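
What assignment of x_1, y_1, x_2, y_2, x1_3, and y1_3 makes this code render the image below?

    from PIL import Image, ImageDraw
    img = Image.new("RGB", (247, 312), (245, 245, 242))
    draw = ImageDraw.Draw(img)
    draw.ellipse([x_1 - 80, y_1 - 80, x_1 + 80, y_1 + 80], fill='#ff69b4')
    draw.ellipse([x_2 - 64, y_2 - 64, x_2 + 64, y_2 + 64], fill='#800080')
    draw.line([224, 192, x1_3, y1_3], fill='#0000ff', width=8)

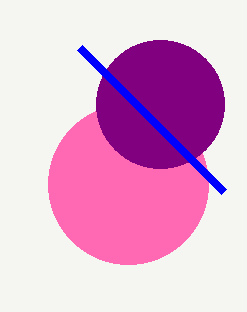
x_1 = 128, y_1 = 184, x_2 = 160, y_2 = 104, x1_3 = 80, y1_3 = 48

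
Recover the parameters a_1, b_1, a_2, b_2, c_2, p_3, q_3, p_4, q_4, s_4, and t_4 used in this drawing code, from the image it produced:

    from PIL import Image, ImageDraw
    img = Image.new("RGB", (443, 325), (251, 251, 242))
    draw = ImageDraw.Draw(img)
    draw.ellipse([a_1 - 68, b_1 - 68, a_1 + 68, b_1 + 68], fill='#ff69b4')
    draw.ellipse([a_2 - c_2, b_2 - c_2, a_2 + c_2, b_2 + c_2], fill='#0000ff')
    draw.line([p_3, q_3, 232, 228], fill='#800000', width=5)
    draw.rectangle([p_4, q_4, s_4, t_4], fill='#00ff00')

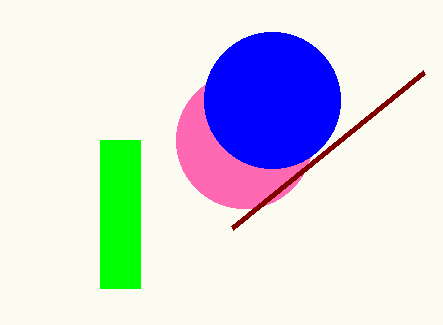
a_1 = 244; b_1 = 140; a_2 = 272; b_2 = 100; c_2 = 68; p_3 = 424; q_3 = 72; p_4 = 100; q_4 = 140; s_4 = 140; t_4 = 288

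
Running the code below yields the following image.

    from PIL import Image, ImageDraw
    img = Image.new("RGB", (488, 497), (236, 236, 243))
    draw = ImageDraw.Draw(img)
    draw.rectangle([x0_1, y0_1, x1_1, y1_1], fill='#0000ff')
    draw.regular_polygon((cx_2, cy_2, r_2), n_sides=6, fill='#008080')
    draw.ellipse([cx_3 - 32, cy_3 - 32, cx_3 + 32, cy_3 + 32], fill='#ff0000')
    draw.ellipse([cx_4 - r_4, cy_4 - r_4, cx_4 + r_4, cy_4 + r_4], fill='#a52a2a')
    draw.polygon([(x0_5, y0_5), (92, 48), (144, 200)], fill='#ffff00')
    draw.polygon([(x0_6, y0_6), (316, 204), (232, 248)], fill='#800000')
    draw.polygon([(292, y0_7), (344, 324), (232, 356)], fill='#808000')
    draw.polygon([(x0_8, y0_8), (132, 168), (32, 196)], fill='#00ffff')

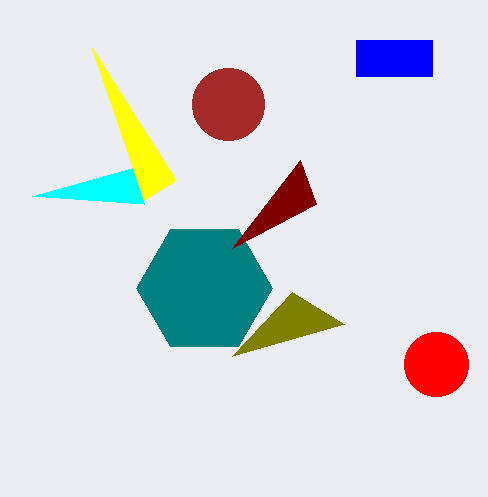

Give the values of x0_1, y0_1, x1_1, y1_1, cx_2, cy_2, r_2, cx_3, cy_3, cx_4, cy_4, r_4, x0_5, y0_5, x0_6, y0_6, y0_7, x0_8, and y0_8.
x0_1 = 356
y0_1 = 40
x1_1 = 432
y1_1 = 76
cx_2 = 204
cy_2 = 288
r_2 = 68
cx_3 = 436
cy_3 = 364
cx_4 = 228
cy_4 = 104
r_4 = 36
x0_5 = 176
y0_5 = 180
x0_6 = 300
y0_6 = 160
y0_7 = 292
x0_8 = 144
y0_8 = 204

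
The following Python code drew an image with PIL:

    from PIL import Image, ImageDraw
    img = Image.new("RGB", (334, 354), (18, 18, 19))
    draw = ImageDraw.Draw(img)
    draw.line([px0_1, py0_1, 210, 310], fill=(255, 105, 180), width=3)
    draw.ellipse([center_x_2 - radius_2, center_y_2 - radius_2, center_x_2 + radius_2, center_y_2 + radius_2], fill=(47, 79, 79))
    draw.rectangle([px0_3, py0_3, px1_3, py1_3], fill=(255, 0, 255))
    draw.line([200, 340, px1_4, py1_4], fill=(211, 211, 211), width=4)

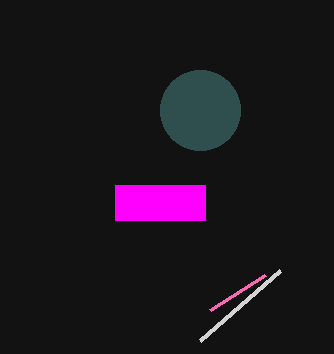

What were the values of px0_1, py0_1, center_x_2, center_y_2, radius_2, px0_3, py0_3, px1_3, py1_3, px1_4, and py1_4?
px0_1 = 265
py0_1 = 275
center_x_2 = 200
center_y_2 = 110
radius_2 = 40
px0_3 = 115
py0_3 = 185
px1_3 = 205
py1_3 = 220
px1_4 = 280
py1_4 = 270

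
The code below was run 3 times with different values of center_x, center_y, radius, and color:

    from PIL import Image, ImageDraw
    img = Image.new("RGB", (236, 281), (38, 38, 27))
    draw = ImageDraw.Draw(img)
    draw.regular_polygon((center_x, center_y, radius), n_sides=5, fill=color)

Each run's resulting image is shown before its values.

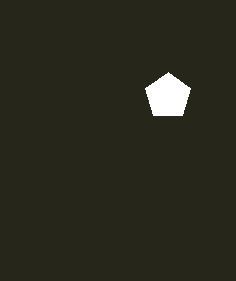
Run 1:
center_x = 168
center_y = 96
radius = 24
color = 'white'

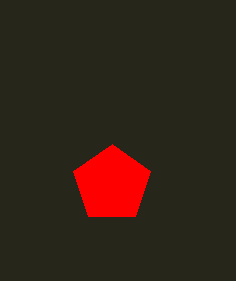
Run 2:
center_x = 112, center_y = 184, radius = 40, color = 'red'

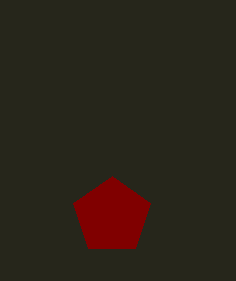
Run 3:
center_x = 112
center_y = 216
radius = 40
color = 'maroon'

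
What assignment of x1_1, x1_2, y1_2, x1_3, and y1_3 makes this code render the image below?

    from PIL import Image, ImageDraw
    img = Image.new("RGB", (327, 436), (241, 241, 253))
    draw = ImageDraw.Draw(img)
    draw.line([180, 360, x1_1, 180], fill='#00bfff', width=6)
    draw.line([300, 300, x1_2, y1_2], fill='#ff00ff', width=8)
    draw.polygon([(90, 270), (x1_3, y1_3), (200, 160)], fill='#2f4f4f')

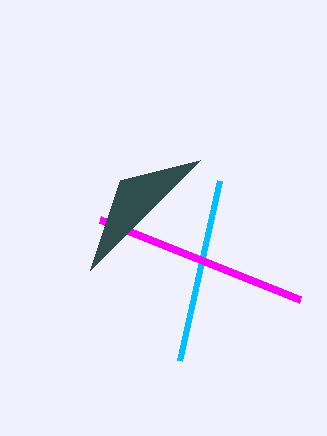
x1_1 = 220, x1_2 = 100, y1_2 = 220, x1_3 = 120, y1_3 = 180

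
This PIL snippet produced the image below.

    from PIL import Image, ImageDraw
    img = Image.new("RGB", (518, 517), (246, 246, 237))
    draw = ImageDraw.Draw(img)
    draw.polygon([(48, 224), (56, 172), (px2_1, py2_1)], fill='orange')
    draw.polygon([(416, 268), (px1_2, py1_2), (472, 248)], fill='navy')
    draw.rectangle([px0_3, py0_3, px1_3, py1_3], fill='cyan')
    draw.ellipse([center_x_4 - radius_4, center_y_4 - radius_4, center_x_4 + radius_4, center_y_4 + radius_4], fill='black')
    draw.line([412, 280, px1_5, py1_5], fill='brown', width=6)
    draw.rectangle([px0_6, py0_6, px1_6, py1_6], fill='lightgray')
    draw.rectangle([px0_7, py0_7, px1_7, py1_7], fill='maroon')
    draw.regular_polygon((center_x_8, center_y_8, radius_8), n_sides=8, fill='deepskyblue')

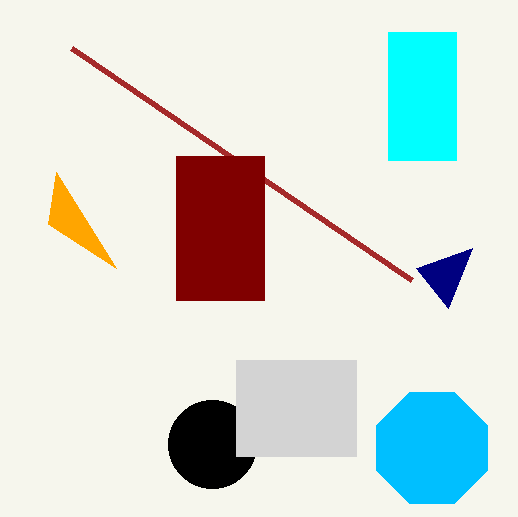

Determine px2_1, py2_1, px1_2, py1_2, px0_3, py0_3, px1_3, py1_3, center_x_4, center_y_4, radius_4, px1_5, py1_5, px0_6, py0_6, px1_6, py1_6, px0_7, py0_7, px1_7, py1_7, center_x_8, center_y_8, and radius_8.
px2_1 = 116, py2_1 = 268, px1_2 = 448, py1_2 = 308, px0_3 = 388, py0_3 = 32, px1_3 = 456, py1_3 = 160, center_x_4 = 212, center_y_4 = 444, radius_4 = 44, px1_5 = 72, py1_5 = 48, px0_6 = 236, py0_6 = 360, px1_6 = 356, py1_6 = 456, px0_7 = 176, py0_7 = 156, px1_7 = 264, py1_7 = 300, center_x_8 = 432, center_y_8 = 448, radius_8 = 60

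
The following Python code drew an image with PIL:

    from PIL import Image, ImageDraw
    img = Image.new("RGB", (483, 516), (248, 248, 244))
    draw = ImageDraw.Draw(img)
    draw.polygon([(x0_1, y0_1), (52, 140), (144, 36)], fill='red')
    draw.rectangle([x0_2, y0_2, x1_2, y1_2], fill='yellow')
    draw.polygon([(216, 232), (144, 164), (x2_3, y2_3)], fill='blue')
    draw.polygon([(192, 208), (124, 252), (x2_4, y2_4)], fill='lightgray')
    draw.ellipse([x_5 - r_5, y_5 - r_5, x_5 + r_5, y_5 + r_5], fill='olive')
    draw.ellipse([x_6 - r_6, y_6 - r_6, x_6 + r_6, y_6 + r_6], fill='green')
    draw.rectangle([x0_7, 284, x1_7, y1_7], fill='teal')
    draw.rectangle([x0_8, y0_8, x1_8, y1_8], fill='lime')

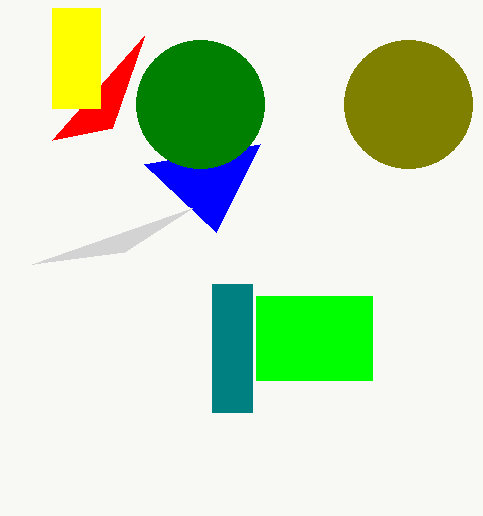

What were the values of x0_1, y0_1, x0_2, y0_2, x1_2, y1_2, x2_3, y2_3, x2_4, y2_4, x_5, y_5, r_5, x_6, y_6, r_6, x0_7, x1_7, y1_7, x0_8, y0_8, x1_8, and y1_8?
x0_1 = 112, y0_1 = 128, x0_2 = 52, y0_2 = 8, x1_2 = 100, y1_2 = 108, x2_3 = 260, y2_3 = 144, x2_4 = 32, y2_4 = 264, x_5 = 408, y_5 = 104, r_5 = 64, x_6 = 200, y_6 = 104, r_6 = 64, x0_7 = 212, x1_7 = 252, y1_7 = 412, x0_8 = 256, y0_8 = 296, x1_8 = 372, y1_8 = 380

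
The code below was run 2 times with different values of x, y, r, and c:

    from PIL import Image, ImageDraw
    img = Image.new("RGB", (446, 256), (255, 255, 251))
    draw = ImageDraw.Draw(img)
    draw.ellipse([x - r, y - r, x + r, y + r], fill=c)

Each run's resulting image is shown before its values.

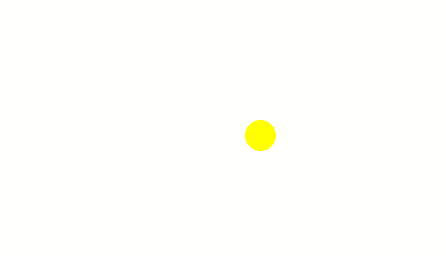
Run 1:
x = 260
y = 135
r = 15
c = 'yellow'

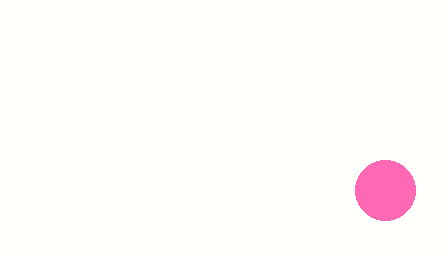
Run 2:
x = 385, y = 190, r = 30, c = 'hotpink'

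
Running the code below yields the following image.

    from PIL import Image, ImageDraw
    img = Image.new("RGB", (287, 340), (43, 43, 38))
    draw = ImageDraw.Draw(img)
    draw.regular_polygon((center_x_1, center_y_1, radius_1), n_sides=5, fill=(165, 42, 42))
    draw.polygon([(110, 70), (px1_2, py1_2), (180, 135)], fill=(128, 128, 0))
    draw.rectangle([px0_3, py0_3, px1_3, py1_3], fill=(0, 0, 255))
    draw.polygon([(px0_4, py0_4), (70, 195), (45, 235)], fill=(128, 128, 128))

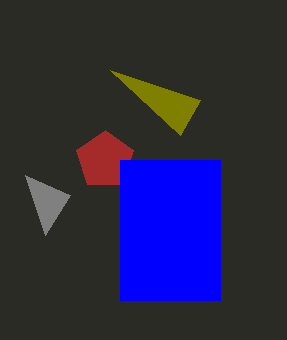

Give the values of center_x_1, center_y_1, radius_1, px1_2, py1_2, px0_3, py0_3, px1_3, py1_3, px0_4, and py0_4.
center_x_1 = 105; center_y_1 = 160; radius_1 = 30; px1_2 = 200; py1_2 = 100; px0_3 = 120; py0_3 = 160; px1_3 = 220; py1_3 = 300; px0_4 = 25; py0_4 = 175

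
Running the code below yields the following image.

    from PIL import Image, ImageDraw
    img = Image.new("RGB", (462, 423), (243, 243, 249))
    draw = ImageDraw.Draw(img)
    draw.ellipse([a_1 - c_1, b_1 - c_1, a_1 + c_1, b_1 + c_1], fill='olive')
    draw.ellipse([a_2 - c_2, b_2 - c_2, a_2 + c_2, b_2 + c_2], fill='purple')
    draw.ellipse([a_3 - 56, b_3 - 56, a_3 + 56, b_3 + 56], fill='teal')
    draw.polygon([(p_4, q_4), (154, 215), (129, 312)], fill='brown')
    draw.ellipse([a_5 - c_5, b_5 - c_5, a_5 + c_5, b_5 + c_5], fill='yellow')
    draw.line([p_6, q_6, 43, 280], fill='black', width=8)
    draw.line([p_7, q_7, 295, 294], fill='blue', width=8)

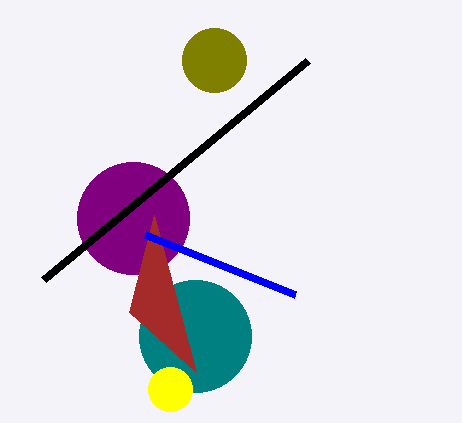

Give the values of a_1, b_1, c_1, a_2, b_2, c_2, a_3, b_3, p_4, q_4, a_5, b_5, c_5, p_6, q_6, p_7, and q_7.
a_1 = 214
b_1 = 60
c_1 = 32
a_2 = 133
b_2 = 218
c_2 = 56
a_3 = 195
b_3 = 336
p_4 = 196
q_4 = 372
a_5 = 170
b_5 = 389
c_5 = 22
p_6 = 307
q_6 = 61
p_7 = 145
q_7 = 234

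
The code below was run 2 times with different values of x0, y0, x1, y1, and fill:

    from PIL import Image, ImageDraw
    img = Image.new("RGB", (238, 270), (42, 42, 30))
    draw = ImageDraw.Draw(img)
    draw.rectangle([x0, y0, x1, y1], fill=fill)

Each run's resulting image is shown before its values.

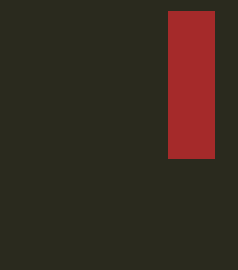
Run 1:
x0 = 168; y0 = 11; x1 = 214; y1 = 158; fill = 'brown'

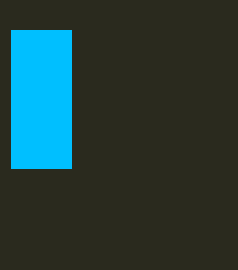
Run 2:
x0 = 11
y0 = 30
x1 = 71
y1 = 168
fill = 'deepskyblue'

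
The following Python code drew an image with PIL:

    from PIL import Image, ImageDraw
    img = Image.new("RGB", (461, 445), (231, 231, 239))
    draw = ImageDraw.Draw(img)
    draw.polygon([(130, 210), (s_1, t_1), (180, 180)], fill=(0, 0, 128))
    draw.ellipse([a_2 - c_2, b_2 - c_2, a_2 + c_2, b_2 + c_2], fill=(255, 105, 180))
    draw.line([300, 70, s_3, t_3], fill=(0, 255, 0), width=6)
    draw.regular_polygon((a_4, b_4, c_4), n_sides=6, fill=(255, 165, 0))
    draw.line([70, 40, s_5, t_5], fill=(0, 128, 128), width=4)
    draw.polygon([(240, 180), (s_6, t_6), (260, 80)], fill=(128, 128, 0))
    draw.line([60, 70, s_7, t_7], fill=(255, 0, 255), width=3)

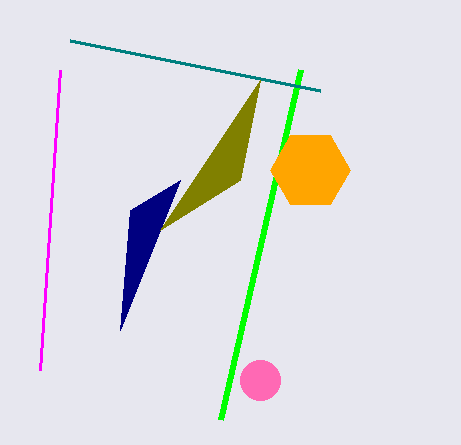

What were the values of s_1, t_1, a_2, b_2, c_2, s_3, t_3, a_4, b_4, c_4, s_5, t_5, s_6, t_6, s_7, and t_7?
s_1 = 120
t_1 = 330
a_2 = 260
b_2 = 380
c_2 = 20
s_3 = 220
t_3 = 420
a_4 = 310
b_4 = 170
c_4 = 40
s_5 = 320
t_5 = 90
s_6 = 160
t_6 = 230
s_7 = 40
t_7 = 370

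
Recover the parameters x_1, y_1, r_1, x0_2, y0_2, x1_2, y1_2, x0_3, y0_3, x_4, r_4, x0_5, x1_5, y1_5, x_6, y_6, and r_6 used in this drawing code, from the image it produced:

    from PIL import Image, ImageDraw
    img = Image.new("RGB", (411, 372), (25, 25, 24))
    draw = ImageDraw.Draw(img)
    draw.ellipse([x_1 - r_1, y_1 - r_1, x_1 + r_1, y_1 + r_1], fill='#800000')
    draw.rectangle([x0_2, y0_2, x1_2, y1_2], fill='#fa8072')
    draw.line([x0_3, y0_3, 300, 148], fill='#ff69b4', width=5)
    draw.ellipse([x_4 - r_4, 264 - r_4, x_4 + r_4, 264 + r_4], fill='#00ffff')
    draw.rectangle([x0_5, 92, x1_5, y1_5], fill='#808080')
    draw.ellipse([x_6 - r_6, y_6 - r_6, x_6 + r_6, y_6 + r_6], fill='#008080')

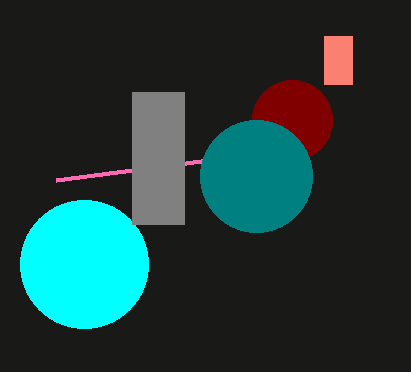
x_1 = 292; y_1 = 120; r_1 = 40; x0_2 = 324; y0_2 = 36; x1_2 = 352; y1_2 = 84; x0_3 = 56; y0_3 = 180; x_4 = 84; r_4 = 64; x0_5 = 132; x1_5 = 184; y1_5 = 224; x_6 = 256; y_6 = 176; r_6 = 56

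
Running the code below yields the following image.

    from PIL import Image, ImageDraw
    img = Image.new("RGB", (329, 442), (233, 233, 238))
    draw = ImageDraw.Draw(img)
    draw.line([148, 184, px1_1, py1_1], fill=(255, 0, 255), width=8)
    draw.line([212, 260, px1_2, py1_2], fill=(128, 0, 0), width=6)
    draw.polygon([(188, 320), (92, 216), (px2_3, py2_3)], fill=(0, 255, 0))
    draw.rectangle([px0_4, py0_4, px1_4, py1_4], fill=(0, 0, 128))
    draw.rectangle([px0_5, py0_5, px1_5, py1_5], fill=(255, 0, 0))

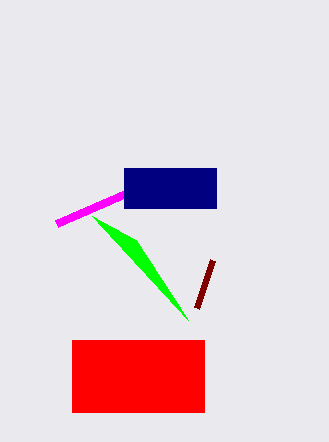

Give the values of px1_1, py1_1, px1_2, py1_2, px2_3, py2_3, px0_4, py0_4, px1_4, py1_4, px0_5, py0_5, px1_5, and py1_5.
px1_1 = 56
py1_1 = 224
px1_2 = 196
py1_2 = 308
px2_3 = 136
py2_3 = 240
px0_4 = 124
py0_4 = 168
px1_4 = 216
py1_4 = 208
px0_5 = 72
py0_5 = 340
px1_5 = 204
py1_5 = 412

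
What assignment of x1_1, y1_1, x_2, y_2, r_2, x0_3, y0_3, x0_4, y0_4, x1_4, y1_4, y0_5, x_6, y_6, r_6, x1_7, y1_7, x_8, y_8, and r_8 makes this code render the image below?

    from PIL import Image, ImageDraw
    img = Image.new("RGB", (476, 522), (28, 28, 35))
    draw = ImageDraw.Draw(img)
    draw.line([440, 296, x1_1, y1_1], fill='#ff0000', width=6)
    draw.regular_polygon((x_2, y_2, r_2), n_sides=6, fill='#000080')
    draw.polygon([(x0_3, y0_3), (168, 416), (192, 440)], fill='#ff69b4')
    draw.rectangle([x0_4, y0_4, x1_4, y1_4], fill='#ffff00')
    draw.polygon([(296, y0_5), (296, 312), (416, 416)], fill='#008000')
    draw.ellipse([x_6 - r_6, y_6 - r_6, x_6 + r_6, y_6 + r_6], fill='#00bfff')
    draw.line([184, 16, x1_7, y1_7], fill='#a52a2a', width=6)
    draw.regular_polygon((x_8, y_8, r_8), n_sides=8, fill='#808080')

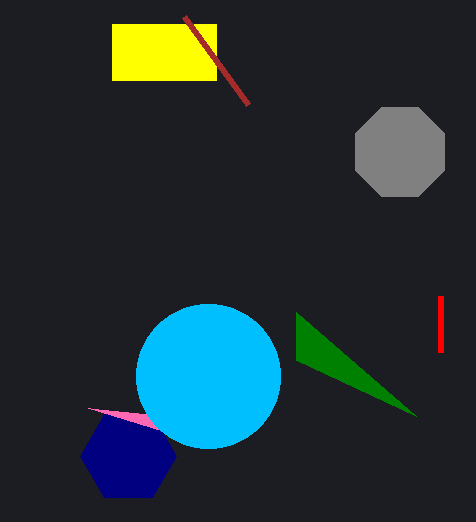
x1_1 = 440
y1_1 = 352
x_2 = 128
y_2 = 456
r_2 = 48
x0_3 = 88
y0_3 = 408
x0_4 = 112
y0_4 = 24
x1_4 = 216
y1_4 = 80
y0_5 = 360
x_6 = 208
y_6 = 376
r_6 = 72
x1_7 = 248
y1_7 = 104
x_8 = 400
y_8 = 152
r_8 = 48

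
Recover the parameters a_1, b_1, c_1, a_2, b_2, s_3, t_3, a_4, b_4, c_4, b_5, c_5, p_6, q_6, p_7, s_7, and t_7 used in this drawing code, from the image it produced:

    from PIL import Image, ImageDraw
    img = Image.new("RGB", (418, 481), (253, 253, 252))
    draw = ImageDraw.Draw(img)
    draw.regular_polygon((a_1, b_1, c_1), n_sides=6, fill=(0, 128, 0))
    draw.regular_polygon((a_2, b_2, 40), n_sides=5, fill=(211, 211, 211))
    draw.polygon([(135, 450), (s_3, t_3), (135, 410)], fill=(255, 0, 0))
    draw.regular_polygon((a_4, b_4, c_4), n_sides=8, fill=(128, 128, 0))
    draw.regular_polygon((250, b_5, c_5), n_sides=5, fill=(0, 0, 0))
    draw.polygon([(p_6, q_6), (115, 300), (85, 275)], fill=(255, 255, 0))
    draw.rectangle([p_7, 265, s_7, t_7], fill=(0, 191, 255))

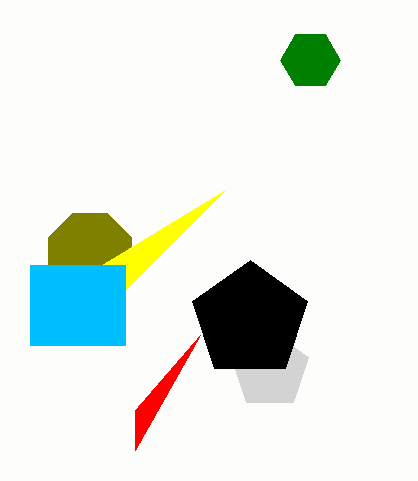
a_1 = 310; b_1 = 60; c_1 = 30; a_2 = 270; b_2 = 370; s_3 = 200; t_3 = 335; a_4 = 90; b_4 = 255; c_4 = 45; b_5 = 320; c_5 = 60; p_6 = 225; q_6 = 190; p_7 = 30; s_7 = 125; t_7 = 345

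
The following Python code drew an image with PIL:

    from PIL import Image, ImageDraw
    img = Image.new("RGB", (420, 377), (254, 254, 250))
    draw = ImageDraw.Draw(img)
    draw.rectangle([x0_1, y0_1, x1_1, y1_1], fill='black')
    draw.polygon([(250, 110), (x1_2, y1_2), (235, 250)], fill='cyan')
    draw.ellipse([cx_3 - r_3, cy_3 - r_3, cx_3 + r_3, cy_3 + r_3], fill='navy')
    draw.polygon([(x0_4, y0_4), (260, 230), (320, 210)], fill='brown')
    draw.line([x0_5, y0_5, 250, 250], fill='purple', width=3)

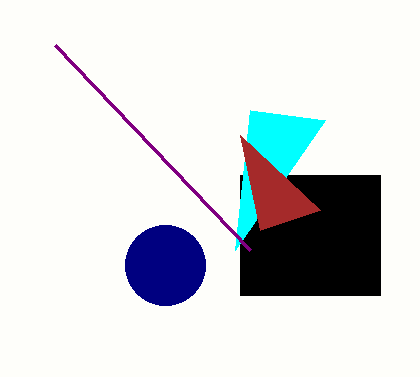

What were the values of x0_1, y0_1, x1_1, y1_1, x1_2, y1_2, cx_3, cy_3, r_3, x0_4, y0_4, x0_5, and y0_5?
x0_1 = 240; y0_1 = 175; x1_1 = 380; y1_1 = 295; x1_2 = 325; y1_2 = 120; cx_3 = 165; cy_3 = 265; r_3 = 40; x0_4 = 240; y0_4 = 135; x0_5 = 55; y0_5 = 45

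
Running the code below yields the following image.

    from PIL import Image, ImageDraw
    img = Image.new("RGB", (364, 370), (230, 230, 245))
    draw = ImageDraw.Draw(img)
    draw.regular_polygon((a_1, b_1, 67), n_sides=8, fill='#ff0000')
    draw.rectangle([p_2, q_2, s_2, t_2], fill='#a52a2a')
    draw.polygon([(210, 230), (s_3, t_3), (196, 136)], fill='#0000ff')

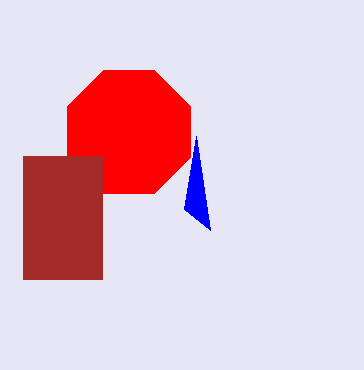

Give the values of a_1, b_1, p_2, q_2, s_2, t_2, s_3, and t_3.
a_1 = 129, b_1 = 132, p_2 = 23, q_2 = 156, s_2 = 102, t_2 = 279, s_3 = 184, t_3 = 209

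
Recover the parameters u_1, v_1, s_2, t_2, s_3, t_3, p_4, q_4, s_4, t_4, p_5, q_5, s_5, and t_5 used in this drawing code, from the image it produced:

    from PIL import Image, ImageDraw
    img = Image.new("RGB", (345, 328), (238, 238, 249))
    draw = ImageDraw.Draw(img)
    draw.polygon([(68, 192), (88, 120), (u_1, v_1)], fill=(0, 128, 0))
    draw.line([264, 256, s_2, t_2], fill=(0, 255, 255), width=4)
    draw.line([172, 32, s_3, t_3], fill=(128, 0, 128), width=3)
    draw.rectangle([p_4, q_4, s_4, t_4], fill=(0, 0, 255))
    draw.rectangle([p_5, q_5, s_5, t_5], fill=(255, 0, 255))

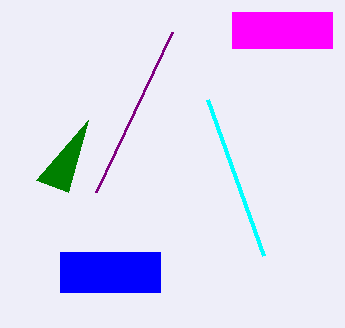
u_1 = 36; v_1 = 180; s_2 = 208; t_2 = 100; s_3 = 96; t_3 = 192; p_4 = 60; q_4 = 252; s_4 = 160; t_4 = 292; p_5 = 232; q_5 = 12; s_5 = 332; t_5 = 48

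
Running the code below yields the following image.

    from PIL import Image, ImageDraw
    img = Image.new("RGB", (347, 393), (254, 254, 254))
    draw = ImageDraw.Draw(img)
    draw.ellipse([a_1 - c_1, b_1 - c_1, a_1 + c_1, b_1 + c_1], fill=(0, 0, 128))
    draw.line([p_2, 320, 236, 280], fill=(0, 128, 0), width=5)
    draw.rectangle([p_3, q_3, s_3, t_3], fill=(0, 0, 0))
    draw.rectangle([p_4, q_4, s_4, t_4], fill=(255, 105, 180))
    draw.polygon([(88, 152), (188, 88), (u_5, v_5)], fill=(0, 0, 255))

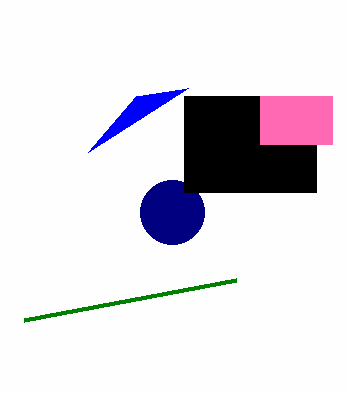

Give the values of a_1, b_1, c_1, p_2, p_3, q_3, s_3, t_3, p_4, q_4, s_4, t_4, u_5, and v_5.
a_1 = 172
b_1 = 212
c_1 = 32
p_2 = 24
p_3 = 184
q_3 = 96
s_3 = 316
t_3 = 192
p_4 = 260
q_4 = 96
s_4 = 332
t_4 = 144
u_5 = 136
v_5 = 96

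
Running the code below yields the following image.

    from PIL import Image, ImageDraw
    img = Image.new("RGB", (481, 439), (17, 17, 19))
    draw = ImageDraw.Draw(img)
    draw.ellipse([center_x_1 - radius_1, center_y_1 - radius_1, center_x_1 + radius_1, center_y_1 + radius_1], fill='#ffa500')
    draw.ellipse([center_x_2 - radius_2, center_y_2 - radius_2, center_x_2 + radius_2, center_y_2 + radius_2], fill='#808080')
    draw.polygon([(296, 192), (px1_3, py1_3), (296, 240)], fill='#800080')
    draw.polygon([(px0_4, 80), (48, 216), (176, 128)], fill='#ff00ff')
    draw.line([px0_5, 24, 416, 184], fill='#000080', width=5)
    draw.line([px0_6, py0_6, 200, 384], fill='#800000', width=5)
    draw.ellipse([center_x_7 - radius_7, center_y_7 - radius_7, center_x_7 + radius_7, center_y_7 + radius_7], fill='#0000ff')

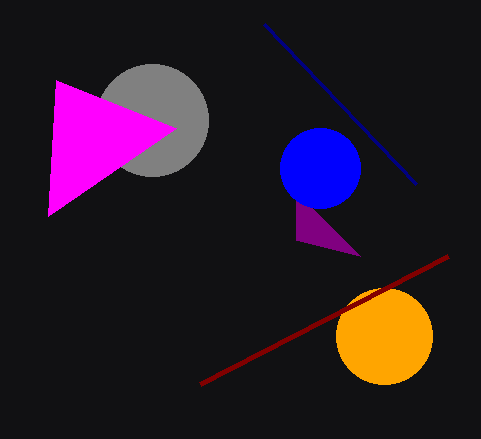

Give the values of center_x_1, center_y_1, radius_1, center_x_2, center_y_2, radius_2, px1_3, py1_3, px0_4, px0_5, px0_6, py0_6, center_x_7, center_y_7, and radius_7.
center_x_1 = 384, center_y_1 = 336, radius_1 = 48, center_x_2 = 152, center_y_2 = 120, radius_2 = 56, px1_3 = 360, py1_3 = 256, px0_4 = 56, px0_5 = 264, px0_6 = 448, py0_6 = 256, center_x_7 = 320, center_y_7 = 168, radius_7 = 40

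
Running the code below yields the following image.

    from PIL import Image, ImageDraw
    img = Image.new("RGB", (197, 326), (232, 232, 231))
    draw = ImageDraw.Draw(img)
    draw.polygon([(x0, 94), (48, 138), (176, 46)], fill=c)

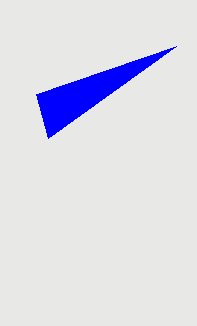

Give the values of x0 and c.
x0 = 36, c = 'blue'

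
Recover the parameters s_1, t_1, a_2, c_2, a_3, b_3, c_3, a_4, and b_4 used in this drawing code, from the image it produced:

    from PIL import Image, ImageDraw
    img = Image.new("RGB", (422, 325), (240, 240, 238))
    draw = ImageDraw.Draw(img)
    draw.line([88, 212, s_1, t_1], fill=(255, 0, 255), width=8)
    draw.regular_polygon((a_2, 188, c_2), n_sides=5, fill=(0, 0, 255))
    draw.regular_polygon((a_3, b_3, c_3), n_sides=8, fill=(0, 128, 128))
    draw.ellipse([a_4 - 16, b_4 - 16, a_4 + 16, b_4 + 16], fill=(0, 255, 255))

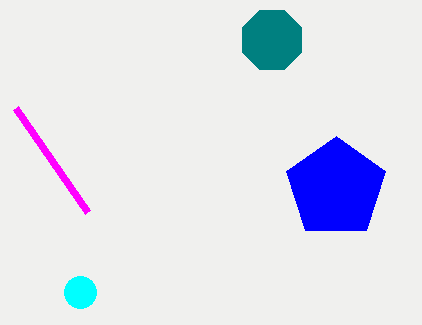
s_1 = 16; t_1 = 108; a_2 = 336; c_2 = 52; a_3 = 272; b_3 = 40; c_3 = 32; a_4 = 80; b_4 = 292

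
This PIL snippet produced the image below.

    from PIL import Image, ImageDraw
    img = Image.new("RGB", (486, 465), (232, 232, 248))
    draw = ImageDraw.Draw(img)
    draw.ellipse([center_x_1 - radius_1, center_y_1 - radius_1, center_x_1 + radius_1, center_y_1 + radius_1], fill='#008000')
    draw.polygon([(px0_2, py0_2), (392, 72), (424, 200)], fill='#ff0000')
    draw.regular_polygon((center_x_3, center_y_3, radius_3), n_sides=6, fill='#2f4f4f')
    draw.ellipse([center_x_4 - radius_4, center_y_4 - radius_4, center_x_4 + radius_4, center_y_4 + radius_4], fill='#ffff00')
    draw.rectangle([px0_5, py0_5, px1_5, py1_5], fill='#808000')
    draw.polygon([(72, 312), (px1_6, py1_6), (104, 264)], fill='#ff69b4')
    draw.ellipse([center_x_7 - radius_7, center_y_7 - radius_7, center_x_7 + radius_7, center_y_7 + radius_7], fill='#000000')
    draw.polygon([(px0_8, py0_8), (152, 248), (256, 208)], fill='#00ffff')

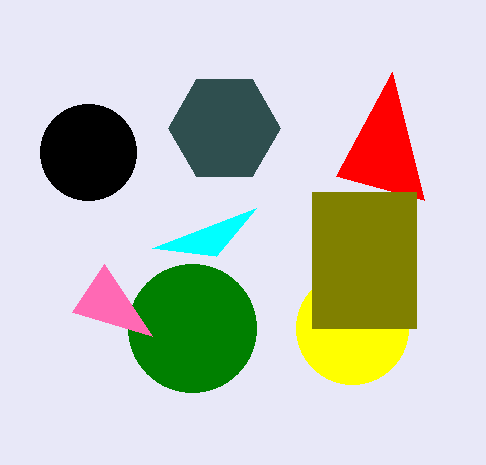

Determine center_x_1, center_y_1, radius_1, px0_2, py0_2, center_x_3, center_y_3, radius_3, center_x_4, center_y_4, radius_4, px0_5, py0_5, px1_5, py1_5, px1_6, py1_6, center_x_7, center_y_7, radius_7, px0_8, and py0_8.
center_x_1 = 192; center_y_1 = 328; radius_1 = 64; px0_2 = 336; py0_2 = 176; center_x_3 = 224; center_y_3 = 128; radius_3 = 56; center_x_4 = 352; center_y_4 = 328; radius_4 = 56; px0_5 = 312; py0_5 = 192; px1_5 = 416; py1_5 = 328; px1_6 = 152; py1_6 = 336; center_x_7 = 88; center_y_7 = 152; radius_7 = 48; px0_8 = 216; py0_8 = 256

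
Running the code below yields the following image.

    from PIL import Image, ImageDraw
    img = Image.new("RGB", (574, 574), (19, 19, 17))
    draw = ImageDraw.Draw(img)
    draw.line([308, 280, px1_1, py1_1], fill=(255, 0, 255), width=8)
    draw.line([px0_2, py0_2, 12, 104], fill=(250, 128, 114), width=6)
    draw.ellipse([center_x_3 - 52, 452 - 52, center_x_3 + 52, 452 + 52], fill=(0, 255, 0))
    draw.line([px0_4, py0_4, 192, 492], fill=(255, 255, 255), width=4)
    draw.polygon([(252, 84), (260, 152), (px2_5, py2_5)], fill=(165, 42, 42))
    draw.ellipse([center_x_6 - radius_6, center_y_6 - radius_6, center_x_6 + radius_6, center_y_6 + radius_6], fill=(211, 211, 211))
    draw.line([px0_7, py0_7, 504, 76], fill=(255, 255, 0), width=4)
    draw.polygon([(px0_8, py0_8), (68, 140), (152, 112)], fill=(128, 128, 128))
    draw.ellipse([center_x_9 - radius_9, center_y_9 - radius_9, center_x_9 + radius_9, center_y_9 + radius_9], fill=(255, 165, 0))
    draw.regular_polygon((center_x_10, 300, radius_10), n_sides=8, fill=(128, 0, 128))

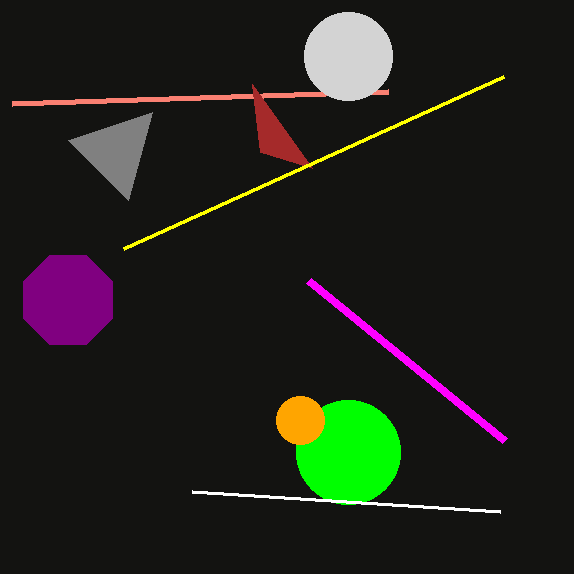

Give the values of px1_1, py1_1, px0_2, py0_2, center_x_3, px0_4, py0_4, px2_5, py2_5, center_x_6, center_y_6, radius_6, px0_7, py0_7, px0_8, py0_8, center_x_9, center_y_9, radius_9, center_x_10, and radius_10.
px1_1 = 504, py1_1 = 440, px0_2 = 388, py0_2 = 92, center_x_3 = 348, px0_4 = 500, py0_4 = 512, px2_5 = 312, py2_5 = 168, center_x_6 = 348, center_y_6 = 56, radius_6 = 44, px0_7 = 124, py0_7 = 248, px0_8 = 128, py0_8 = 200, center_x_9 = 300, center_y_9 = 420, radius_9 = 24, center_x_10 = 68, radius_10 = 48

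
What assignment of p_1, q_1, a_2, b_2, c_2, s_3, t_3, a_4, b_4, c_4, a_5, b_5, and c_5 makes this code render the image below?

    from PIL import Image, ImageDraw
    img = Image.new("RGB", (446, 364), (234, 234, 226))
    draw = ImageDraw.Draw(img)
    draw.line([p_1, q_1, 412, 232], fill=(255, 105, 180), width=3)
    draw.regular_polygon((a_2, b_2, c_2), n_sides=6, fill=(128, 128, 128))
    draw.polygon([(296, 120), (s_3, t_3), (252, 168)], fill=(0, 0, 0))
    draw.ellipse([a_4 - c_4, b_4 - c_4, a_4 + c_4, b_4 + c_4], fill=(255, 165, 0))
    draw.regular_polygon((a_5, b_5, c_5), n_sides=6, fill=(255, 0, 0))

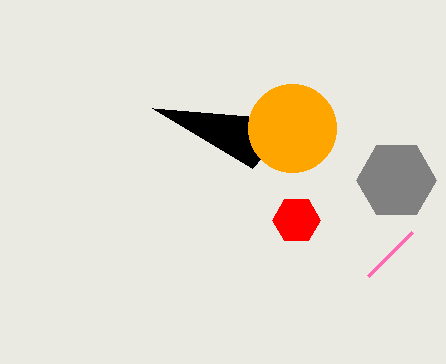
p_1 = 368; q_1 = 276; a_2 = 396; b_2 = 180; c_2 = 40; s_3 = 152; t_3 = 108; a_4 = 292; b_4 = 128; c_4 = 44; a_5 = 296; b_5 = 220; c_5 = 24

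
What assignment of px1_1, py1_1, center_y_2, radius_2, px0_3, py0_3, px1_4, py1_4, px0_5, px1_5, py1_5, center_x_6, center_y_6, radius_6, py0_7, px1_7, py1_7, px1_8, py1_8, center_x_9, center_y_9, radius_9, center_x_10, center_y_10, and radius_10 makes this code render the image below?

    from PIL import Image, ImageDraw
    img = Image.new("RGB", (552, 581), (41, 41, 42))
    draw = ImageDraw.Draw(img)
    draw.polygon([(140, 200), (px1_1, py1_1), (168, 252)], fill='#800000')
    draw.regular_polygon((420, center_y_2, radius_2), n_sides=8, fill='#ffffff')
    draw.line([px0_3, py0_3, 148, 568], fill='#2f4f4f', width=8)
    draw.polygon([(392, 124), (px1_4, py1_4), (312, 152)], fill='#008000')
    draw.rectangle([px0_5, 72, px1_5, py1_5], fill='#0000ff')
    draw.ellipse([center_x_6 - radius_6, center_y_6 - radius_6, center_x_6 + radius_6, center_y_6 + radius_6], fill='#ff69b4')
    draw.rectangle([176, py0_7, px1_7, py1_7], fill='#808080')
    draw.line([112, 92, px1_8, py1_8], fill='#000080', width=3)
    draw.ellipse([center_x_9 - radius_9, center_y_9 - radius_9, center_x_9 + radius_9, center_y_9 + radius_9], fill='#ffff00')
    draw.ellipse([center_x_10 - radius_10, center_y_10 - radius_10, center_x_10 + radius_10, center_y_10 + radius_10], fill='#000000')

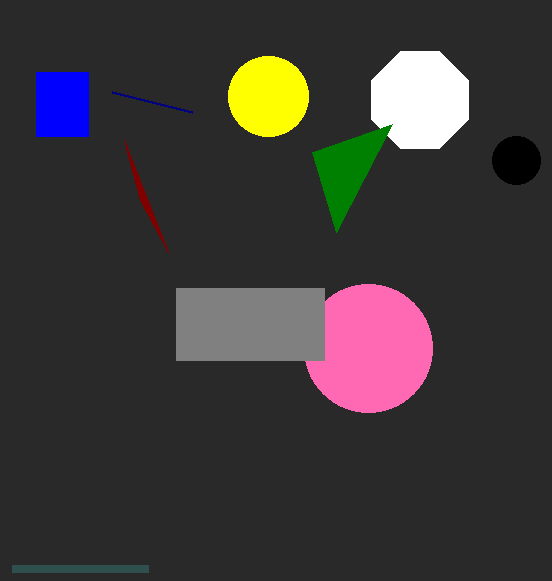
px1_1 = 124; py1_1 = 140; center_y_2 = 100; radius_2 = 52; px0_3 = 12; py0_3 = 568; px1_4 = 336; py1_4 = 232; px0_5 = 36; px1_5 = 88; py1_5 = 136; center_x_6 = 368; center_y_6 = 348; radius_6 = 64; py0_7 = 288; px1_7 = 324; py1_7 = 360; px1_8 = 192; py1_8 = 112; center_x_9 = 268; center_y_9 = 96; radius_9 = 40; center_x_10 = 516; center_y_10 = 160; radius_10 = 24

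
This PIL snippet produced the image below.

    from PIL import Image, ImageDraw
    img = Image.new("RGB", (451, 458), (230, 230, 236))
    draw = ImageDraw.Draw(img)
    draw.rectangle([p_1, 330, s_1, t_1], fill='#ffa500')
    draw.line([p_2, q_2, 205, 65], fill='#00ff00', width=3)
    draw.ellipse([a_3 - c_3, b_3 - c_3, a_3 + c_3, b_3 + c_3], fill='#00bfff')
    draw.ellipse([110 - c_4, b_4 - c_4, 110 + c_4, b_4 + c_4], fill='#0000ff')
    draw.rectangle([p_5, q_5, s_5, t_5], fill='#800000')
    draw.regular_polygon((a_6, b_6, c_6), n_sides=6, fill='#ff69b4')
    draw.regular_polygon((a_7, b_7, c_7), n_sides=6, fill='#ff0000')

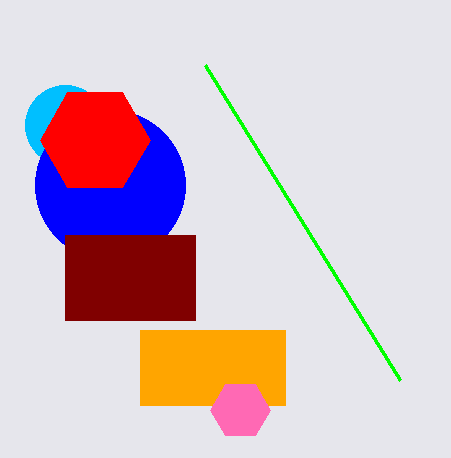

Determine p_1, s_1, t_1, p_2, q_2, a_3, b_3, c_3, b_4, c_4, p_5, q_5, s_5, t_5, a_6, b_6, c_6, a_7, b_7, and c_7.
p_1 = 140
s_1 = 285
t_1 = 405
p_2 = 400
q_2 = 380
a_3 = 65
b_3 = 125
c_3 = 40
b_4 = 185
c_4 = 75
p_5 = 65
q_5 = 235
s_5 = 195
t_5 = 320
a_6 = 240
b_6 = 410
c_6 = 30
a_7 = 95
b_7 = 140
c_7 = 55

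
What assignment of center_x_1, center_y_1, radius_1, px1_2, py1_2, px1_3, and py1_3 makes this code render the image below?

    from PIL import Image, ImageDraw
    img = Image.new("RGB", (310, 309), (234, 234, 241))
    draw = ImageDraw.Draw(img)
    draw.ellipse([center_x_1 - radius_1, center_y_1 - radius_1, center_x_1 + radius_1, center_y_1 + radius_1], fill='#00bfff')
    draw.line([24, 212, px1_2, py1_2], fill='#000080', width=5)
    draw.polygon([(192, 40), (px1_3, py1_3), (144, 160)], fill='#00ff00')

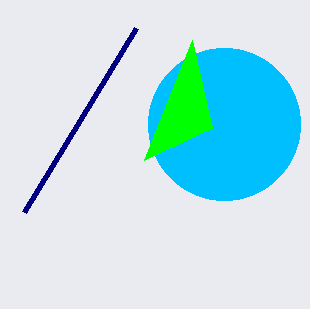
center_x_1 = 224
center_y_1 = 124
radius_1 = 76
px1_2 = 136
py1_2 = 28
px1_3 = 212
py1_3 = 128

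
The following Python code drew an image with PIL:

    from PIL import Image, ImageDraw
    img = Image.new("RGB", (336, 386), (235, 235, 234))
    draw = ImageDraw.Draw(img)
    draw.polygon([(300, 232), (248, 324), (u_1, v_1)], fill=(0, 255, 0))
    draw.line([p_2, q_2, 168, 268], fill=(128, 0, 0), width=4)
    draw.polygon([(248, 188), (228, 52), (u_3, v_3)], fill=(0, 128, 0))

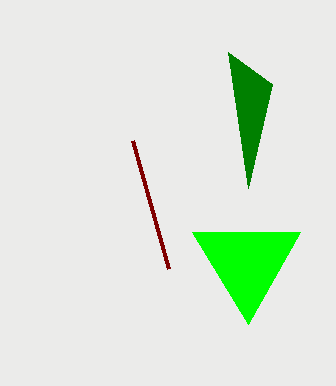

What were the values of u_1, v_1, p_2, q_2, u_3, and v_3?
u_1 = 192, v_1 = 232, p_2 = 132, q_2 = 140, u_3 = 272, v_3 = 84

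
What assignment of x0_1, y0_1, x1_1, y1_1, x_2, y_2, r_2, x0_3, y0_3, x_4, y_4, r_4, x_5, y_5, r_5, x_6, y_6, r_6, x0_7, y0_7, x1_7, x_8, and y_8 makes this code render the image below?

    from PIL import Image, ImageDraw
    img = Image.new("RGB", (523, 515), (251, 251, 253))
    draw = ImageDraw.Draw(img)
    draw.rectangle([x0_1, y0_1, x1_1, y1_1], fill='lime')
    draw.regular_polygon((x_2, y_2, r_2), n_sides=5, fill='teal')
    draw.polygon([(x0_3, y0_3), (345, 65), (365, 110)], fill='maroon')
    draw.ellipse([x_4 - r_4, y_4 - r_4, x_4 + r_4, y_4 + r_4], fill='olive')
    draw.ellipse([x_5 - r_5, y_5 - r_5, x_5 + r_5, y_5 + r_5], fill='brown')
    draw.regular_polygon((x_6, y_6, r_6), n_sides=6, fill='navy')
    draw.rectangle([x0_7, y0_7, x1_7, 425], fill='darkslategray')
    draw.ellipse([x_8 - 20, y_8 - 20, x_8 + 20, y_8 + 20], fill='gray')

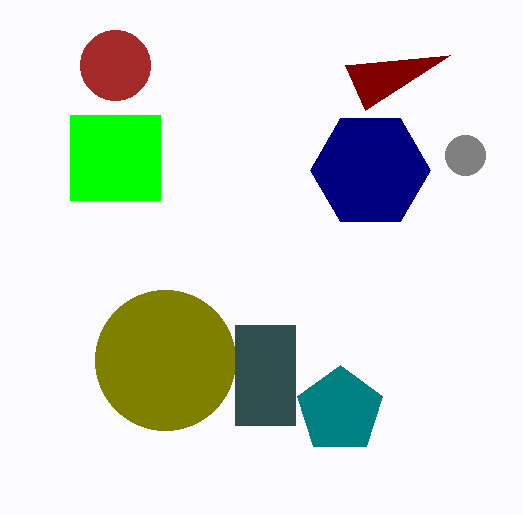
x0_1 = 70
y0_1 = 115
x1_1 = 160
y1_1 = 200
x_2 = 340
y_2 = 410
r_2 = 45
x0_3 = 450
y0_3 = 55
x_4 = 165
y_4 = 360
r_4 = 70
x_5 = 115
y_5 = 65
r_5 = 35
x_6 = 370
y_6 = 170
r_6 = 60
x0_7 = 235
y0_7 = 325
x1_7 = 295
x_8 = 465
y_8 = 155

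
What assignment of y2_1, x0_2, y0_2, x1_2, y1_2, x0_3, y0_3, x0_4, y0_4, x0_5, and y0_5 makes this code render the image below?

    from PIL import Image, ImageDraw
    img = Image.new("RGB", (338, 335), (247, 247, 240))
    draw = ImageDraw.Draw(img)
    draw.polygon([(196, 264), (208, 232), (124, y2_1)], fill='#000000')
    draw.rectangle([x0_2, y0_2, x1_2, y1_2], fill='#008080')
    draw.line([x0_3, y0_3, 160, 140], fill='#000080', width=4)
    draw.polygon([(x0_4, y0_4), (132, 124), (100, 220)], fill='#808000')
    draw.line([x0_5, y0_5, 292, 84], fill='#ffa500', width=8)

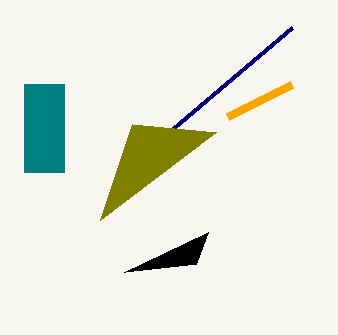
y2_1 = 272; x0_2 = 24; y0_2 = 84; x1_2 = 64; y1_2 = 172; x0_3 = 292; y0_3 = 28; x0_4 = 216; y0_4 = 132; x0_5 = 228; y0_5 = 116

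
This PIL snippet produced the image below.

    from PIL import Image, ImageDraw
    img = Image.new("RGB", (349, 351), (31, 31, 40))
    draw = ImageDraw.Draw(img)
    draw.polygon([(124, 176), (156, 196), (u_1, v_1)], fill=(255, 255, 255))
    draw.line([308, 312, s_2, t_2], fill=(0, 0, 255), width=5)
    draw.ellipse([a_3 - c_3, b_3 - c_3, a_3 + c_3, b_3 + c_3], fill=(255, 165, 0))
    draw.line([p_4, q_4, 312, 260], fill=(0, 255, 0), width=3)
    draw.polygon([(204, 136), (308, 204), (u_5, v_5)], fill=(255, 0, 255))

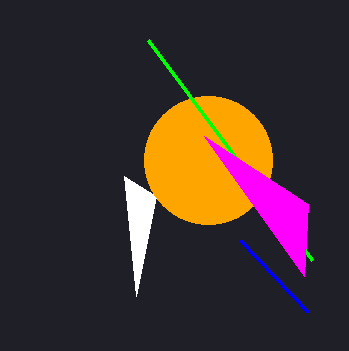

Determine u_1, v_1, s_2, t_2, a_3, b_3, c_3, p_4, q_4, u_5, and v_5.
u_1 = 136, v_1 = 296, s_2 = 240, t_2 = 240, a_3 = 208, b_3 = 160, c_3 = 64, p_4 = 148, q_4 = 40, u_5 = 304, v_5 = 276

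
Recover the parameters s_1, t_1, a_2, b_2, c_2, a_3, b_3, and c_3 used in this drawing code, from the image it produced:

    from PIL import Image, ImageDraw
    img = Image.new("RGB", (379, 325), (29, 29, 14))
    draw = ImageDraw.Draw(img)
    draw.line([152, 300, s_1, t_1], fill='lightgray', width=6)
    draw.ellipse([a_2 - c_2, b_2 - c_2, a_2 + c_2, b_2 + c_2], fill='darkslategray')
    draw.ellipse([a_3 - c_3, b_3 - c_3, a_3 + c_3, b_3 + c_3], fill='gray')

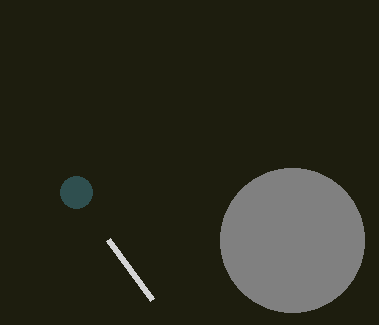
s_1 = 108; t_1 = 240; a_2 = 76; b_2 = 192; c_2 = 16; a_3 = 292; b_3 = 240; c_3 = 72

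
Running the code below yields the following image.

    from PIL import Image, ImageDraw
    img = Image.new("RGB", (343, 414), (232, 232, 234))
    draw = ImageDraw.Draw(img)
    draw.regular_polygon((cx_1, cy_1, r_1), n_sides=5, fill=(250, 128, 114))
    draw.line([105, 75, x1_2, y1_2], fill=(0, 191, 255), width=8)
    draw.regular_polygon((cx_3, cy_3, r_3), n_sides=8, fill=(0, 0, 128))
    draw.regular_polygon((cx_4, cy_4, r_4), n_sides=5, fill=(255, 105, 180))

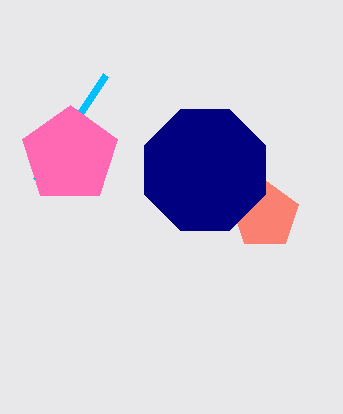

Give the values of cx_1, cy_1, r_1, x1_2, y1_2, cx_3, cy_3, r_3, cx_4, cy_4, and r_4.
cx_1 = 265; cy_1 = 215; r_1 = 35; x1_2 = 35; y1_2 = 180; cx_3 = 205; cy_3 = 170; r_3 = 65; cx_4 = 70; cy_4 = 155; r_4 = 50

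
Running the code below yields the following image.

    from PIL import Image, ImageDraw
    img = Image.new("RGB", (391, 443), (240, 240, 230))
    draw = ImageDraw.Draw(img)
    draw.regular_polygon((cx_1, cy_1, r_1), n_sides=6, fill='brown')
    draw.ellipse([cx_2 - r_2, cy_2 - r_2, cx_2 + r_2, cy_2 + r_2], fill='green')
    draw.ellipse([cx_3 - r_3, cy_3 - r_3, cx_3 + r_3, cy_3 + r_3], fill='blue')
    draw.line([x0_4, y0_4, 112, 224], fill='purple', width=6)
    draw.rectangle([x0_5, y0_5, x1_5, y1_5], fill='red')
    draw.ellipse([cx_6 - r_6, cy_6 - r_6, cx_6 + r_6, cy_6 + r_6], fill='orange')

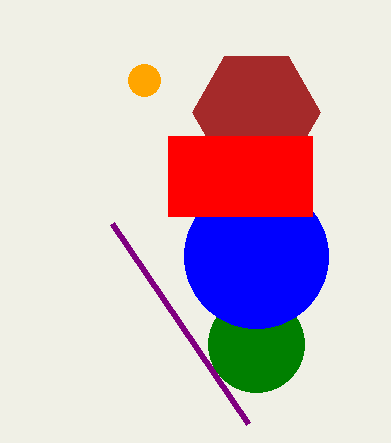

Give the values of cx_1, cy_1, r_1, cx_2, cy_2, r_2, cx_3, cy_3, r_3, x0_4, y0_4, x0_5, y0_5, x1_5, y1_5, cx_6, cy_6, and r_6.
cx_1 = 256
cy_1 = 112
r_1 = 64
cx_2 = 256
cy_2 = 344
r_2 = 48
cx_3 = 256
cy_3 = 256
r_3 = 72
x0_4 = 248
y0_4 = 424
x0_5 = 168
y0_5 = 136
x1_5 = 312
y1_5 = 216
cx_6 = 144
cy_6 = 80
r_6 = 16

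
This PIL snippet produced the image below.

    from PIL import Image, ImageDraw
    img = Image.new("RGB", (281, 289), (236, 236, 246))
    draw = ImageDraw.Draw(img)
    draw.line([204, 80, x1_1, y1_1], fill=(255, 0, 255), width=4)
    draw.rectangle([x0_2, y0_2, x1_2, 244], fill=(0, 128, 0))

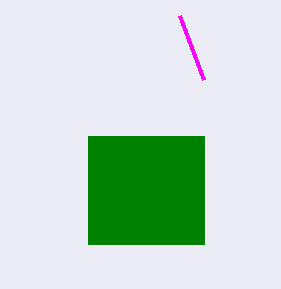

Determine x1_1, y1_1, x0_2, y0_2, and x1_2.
x1_1 = 180
y1_1 = 16
x0_2 = 88
y0_2 = 136
x1_2 = 204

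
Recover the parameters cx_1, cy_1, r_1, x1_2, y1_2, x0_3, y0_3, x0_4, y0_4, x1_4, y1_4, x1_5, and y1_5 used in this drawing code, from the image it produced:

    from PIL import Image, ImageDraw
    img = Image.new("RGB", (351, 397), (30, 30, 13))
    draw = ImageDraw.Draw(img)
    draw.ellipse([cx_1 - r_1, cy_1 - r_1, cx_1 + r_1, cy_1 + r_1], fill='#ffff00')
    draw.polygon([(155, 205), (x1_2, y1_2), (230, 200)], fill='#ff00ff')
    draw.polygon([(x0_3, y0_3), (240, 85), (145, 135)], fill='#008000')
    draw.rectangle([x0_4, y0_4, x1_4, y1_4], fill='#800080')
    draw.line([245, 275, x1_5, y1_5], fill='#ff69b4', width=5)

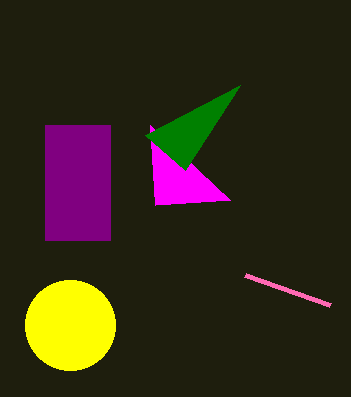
cx_1 = 70
cy_1 = 325
r_1 = 45
x1_2 = 150
y1_2 = 125
x0_3 = 185
y0_3 = 170
x0_4 = 45
y0_4 = 125
x1_4 = 110
y1_4 = 240
x1_5 = 330
y1_5 = 305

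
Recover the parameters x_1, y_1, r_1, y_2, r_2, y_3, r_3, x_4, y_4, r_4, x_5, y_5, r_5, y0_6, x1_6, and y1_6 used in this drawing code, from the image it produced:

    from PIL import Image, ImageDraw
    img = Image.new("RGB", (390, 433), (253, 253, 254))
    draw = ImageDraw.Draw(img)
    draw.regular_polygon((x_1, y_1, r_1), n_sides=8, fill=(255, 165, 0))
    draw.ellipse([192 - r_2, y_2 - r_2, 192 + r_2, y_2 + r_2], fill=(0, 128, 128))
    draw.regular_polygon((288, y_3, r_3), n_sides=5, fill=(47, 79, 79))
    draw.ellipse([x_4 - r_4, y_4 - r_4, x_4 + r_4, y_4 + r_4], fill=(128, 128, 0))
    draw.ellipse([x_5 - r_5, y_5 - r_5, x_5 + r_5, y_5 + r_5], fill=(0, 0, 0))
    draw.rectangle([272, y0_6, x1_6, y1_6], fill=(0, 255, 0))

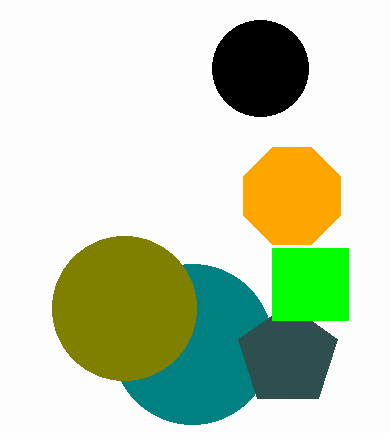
x_1 = 292
y_1 = 196
r_1 = 52
y_2 = 344
r_2 = 80
y_3 = 356
r_3 = 52
x_4 = 124
y_4 = 308
r_4 = 72
x_5 = 260
y_5 = 68
r_5 = 48
y0_6 = 248
x1_6 = 348
y1_6 = 320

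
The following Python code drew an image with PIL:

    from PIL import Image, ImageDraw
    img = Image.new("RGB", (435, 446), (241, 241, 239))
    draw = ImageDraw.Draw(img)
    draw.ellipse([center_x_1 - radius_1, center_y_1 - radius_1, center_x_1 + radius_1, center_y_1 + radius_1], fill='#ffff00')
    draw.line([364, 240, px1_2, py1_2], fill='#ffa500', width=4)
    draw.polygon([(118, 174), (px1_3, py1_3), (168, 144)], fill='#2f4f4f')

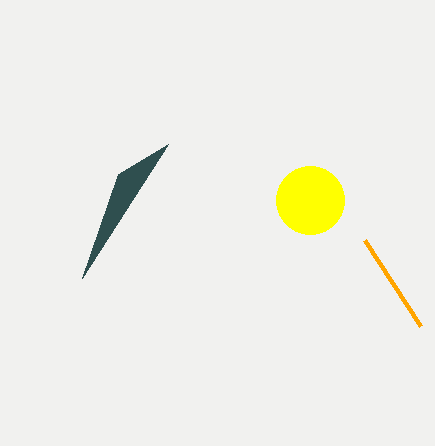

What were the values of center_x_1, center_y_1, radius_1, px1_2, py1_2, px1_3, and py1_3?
center_x_1 = 310; center_y_1 = 200; radius_1 = 34; px1_2 = 420; py1_2 = 326; px1_3 = 82; py1_3 = 278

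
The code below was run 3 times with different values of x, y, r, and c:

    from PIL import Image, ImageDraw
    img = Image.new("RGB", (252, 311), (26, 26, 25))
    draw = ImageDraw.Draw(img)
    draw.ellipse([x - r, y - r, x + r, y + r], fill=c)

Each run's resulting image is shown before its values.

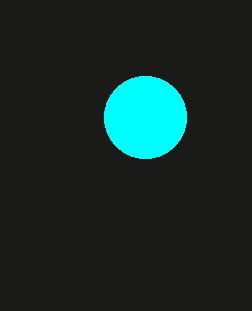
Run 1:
x = 145; y = 117; r = 41; c = 'cyan'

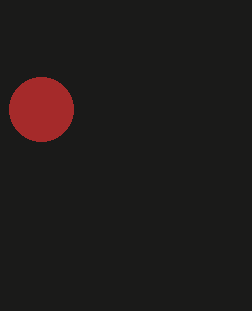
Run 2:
x = 41; y = 109; r = 32; c = 'brown'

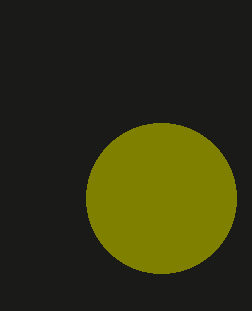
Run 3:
x = 161
y = 198
r = 75
c = 'olive'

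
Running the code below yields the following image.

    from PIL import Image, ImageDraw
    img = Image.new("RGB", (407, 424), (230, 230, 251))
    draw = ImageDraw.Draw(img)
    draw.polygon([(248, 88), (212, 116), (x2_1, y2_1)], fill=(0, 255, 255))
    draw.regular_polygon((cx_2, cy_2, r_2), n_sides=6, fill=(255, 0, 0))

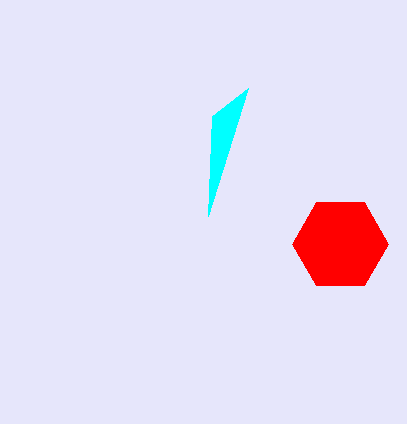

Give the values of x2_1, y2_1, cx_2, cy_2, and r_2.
x2_1 = 208; y2_1 = 216; cx_2 = 340; cy_2 = 244; r_2 = 48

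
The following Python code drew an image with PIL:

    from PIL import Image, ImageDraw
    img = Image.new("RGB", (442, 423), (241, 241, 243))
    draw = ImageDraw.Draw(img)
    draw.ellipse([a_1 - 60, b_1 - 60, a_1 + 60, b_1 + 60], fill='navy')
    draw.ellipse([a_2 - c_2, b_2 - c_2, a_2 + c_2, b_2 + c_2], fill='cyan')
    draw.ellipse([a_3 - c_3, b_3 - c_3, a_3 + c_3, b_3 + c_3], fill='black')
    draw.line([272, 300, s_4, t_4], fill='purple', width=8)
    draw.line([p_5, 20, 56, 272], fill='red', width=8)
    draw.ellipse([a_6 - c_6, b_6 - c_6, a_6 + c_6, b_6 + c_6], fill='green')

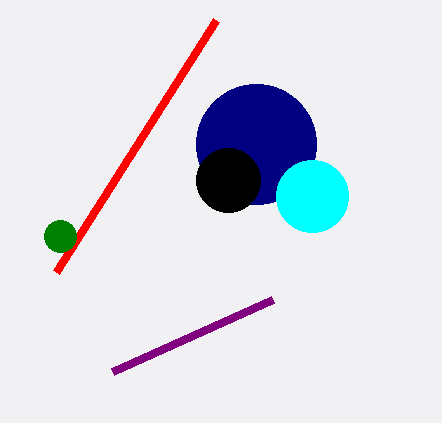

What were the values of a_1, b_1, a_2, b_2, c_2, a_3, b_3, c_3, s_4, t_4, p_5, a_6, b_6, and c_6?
a_1 = 256; b_1 = 144; a_2 = 312; b_2 = 196; c_2 = 36; a_3 = 228; b_3 = 180; c_3 = 32; s_4 = 112; t_4 = 372; p_5 = 216; a_6 = 60; b_6 = 236; c_6 = 16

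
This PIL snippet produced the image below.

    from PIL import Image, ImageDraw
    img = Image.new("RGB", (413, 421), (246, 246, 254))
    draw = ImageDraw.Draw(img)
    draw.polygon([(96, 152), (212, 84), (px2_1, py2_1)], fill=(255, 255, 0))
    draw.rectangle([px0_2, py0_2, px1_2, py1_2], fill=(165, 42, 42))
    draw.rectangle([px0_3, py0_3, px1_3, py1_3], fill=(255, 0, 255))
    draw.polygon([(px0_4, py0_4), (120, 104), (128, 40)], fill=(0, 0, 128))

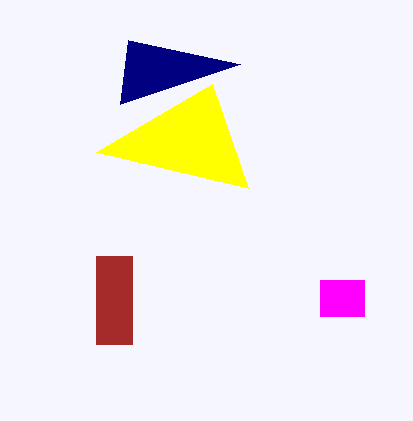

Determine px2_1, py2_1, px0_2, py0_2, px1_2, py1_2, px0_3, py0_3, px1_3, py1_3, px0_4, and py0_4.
px2_1 = 248
py2_1 = 188
px0_2 = 96
py0_2 = 256
px1_2 = 132
py1_2 = 344
px0_3 = 320
py0_3 = 280
px1_3 = 364
py1_3 = 316
px0_4 = 240
py0_4 = 64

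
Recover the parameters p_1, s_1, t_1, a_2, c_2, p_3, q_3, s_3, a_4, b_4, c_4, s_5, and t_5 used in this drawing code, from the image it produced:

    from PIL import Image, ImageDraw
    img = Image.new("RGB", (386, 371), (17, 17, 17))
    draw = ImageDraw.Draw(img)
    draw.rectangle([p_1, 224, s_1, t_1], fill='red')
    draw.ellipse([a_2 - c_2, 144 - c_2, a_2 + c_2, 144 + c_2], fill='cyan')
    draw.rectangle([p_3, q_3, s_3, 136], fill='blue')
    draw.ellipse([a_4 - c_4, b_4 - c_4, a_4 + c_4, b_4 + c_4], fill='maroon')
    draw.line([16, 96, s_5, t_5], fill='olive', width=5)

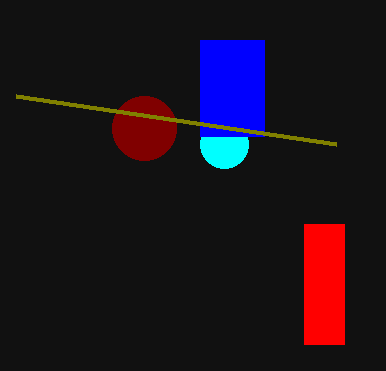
p_1 = 304, s_1 = 344, t_1 = 344, a_2 = 224, c_2 = 24, p_3 = 200, q_3 = 40, s_3 = 264, a_4 = 144, b_4 = 128, c_4 = 32, s_5 = 336, t_5 = 144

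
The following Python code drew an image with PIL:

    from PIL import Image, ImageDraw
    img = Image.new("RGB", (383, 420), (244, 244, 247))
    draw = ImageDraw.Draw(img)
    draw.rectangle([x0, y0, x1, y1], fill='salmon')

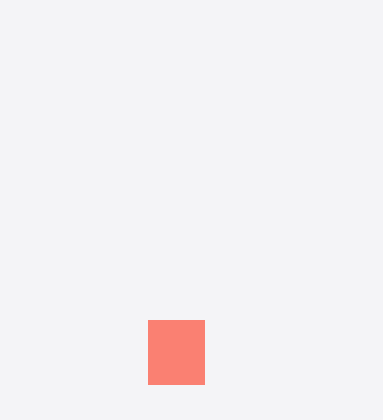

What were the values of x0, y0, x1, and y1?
x0 = 148; y0 = 320; x1 = 204; y1 = 384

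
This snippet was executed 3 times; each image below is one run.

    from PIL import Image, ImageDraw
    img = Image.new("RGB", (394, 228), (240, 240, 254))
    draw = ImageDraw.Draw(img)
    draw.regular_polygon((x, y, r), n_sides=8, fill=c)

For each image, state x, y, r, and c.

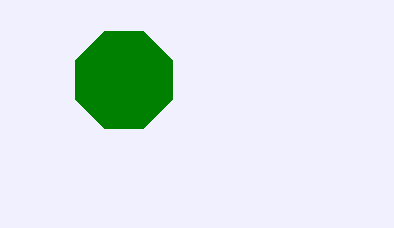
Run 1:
x = 124; y = 80; r = 52; c = 'green'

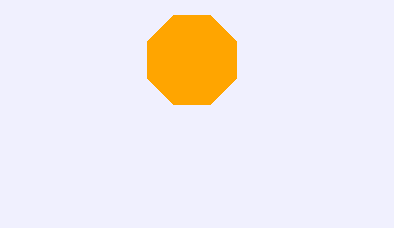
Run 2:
x = 192; y = 60; r = 48; c = 'orange'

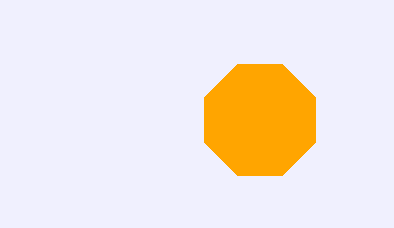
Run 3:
x = 260, y = 120, r = 60, c = 'orange'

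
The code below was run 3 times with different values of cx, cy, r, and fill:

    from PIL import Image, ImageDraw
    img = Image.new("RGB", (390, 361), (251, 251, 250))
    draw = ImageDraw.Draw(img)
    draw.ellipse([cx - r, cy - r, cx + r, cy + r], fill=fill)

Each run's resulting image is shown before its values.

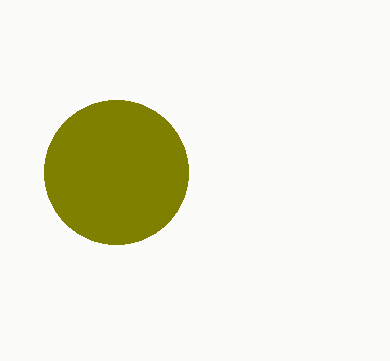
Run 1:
cx = 116, cy = 172, r = 72, fill = 'olive'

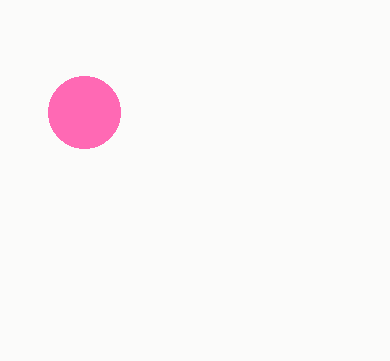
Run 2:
cx = 84; cy = 112; r = 36; fill = 'hotpink'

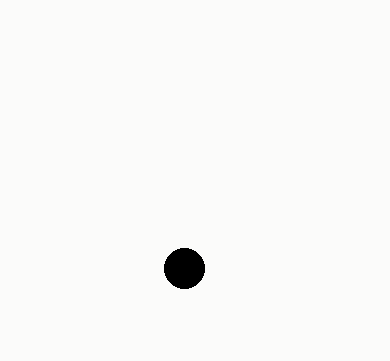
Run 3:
cx = 184, cy = 268, r = 20, fill = 'black'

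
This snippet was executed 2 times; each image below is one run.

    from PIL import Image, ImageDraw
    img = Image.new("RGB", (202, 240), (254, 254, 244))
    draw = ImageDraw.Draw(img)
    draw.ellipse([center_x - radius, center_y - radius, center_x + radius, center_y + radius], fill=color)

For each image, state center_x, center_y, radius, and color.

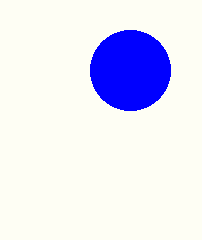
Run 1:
center_x = 130; center_y = 70; radius = 40; color = 'blue'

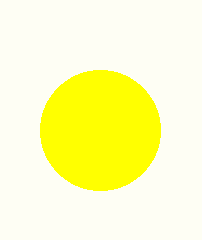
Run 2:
center_x = 100; center_y = 130; radius = 60; color = 'yellow'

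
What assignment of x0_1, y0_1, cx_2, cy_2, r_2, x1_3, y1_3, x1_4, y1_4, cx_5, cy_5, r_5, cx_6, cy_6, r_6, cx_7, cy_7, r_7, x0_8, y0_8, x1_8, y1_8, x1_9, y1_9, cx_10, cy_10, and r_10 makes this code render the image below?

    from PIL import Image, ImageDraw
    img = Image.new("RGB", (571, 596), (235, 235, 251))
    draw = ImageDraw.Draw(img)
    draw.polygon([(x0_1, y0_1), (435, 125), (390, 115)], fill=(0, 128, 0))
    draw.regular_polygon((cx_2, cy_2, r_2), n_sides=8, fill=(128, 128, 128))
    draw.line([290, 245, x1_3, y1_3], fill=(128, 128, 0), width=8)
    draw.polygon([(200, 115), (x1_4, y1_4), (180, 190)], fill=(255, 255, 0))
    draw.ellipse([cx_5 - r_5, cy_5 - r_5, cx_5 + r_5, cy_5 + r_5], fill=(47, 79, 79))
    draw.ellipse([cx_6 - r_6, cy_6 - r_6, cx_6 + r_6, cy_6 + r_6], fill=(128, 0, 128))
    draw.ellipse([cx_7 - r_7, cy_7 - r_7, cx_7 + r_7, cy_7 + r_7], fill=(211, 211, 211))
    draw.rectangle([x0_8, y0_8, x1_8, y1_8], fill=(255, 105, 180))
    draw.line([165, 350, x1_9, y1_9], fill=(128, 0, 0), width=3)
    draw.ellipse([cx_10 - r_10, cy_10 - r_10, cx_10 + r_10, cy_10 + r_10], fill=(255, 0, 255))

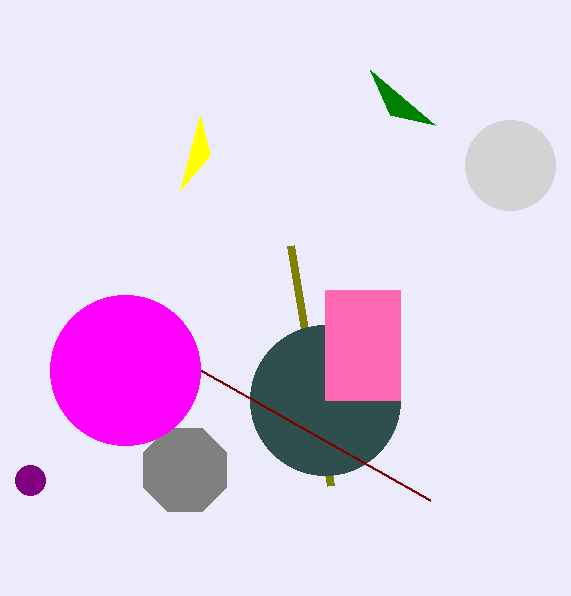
x0_1 = 370
y0_1 = 70
cx_2 = 185
cy_2 = 470
r_2 = 45
x1_3 = 330
y1_3 = 485
x1_4 = 210
y1_4 = 155
cx_5 = 325
cy_5 = 400
r_5 = 75
cx_6 = 30
cy_6 = 480
r_6 = 15
cx_7 = 510
cy_7 = 165
r_7 = 45
x0_8 = 325
y0_8 = 290
x1_8 = 400
y1_8 = 400
x1_9 = 430
y1_9 = 500
cx_10 = 125
cy_10 = 370
r_10 = 75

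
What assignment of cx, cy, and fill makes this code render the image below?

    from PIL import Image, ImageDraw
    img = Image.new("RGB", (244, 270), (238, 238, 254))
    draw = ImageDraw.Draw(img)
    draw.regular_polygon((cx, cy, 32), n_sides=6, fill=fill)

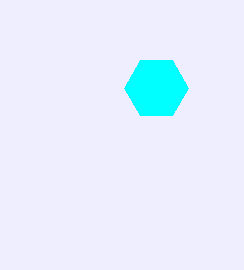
cx = 156, cy = 88, fill = 'cyan'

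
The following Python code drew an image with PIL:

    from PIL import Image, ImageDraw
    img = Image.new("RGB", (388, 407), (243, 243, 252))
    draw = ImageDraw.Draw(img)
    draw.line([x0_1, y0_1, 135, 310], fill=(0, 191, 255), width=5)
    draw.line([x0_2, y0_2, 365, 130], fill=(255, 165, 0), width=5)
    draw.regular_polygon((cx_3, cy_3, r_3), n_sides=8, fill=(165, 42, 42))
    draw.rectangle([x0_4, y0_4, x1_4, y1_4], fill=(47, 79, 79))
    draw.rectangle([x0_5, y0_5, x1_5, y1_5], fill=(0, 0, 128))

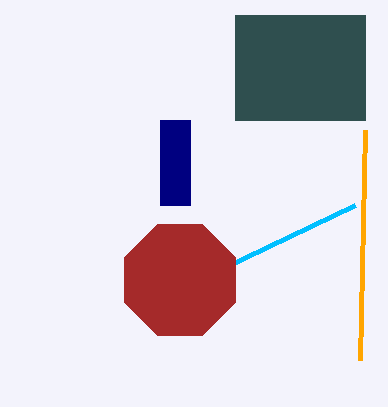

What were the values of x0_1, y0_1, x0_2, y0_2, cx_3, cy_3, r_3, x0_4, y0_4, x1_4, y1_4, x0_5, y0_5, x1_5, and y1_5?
x0_1 = 355, y0_1 = 205, x0_2 = 360, y0_2 = 360, cx_3 = 180, cy_3 = 280, r_3 = 60, x0_4 = 235, y0_4 = 15, x1_4 = 365, y1_4 = 120, x0_5 = 160, y0_5 = 120, x1_5 = 190, y1_5 = 205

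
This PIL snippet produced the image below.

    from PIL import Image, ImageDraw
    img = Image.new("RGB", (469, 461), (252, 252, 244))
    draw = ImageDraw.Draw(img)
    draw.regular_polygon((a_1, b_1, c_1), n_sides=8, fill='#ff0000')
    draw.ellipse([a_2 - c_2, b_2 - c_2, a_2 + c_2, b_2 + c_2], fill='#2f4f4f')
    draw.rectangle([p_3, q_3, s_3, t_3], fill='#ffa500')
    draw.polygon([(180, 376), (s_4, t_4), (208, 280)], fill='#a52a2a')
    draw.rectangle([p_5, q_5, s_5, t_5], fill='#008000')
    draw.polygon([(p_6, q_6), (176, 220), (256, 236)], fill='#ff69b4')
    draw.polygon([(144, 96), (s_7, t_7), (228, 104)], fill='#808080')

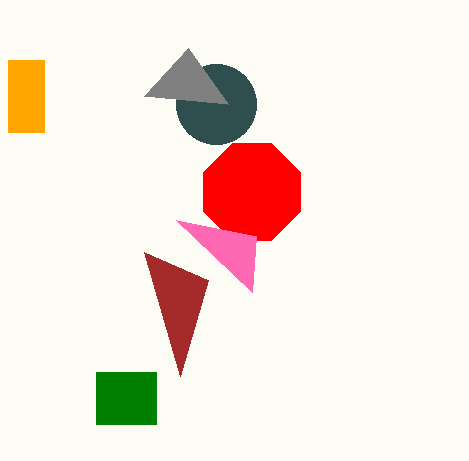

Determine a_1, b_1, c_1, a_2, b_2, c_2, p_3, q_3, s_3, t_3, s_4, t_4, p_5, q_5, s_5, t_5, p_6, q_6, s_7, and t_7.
a_1 = 252
b_1 = 192
c_1 = 52
a_2 = 216
b_2 = 104
c_2 = 40
p_3 = 8
q_3 = 60
s_3 = 44
t_3 = 132
s_4 = 144
t_4 = 252
p_5 = 96
q_5 = 372
s_5 = 156
t_5 = 424
p_6 = 252
q_6 = 292
s_7 = 188
t_7 = 48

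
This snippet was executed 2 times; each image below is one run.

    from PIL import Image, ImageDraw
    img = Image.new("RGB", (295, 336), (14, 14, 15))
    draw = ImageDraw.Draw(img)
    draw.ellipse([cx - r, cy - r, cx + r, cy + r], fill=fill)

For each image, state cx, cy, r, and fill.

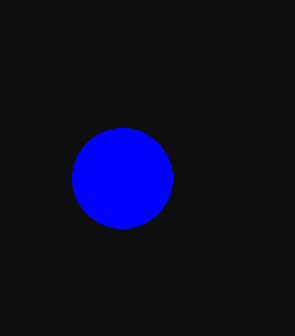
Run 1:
cx = 122; cy = 178; r = 50; fill = 'blue'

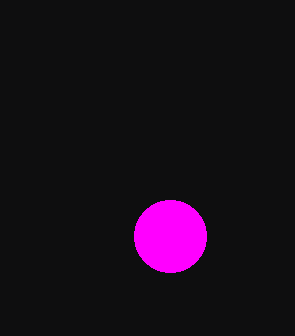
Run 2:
cx = 170; cy = 236; r = 36; fill = 'magenta'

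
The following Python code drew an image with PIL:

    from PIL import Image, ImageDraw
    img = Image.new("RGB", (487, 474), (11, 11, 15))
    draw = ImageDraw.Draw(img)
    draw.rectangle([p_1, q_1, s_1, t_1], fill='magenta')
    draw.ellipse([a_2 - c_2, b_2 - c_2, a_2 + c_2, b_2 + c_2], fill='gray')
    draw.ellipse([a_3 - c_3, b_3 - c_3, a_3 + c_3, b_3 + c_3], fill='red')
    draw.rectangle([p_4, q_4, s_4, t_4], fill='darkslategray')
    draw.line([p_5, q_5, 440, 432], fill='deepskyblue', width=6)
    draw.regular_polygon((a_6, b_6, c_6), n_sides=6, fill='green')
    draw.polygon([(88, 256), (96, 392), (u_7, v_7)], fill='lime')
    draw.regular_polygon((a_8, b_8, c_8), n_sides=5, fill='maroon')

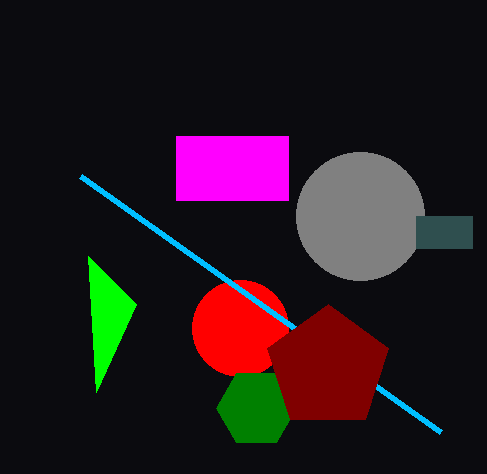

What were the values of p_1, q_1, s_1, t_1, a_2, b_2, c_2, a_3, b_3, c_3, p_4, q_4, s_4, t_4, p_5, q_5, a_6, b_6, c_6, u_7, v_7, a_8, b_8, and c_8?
p_1 = 176, q_1 = 136, s_1 = 288, t_1 = 200, a_2 = 360, b_2 = 216, c_2 = 64, a_3 = 240, b_3 = 328, c_3 = 48, p_4 = 416, q_4 = 216, s_4 = 472, t_4 = 248, p_5 = 80, q_5 = 176, a_6 = 256, b_6 = 408, c_6 = 40, u_7 = 136, v_7 = 304, a_8 = 328, b_8 = 368, c_8 = 64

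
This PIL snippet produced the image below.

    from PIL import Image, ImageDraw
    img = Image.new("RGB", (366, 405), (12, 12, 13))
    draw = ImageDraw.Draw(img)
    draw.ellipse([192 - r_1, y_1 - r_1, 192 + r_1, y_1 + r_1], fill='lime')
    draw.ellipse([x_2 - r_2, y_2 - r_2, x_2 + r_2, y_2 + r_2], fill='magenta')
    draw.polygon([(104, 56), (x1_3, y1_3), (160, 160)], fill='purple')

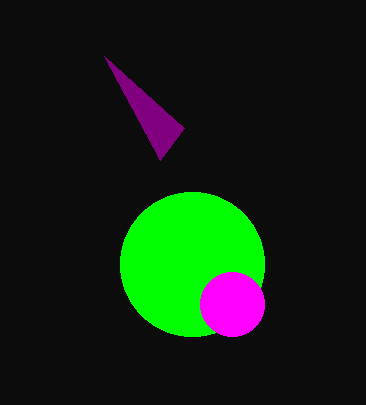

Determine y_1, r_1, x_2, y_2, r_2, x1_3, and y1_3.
y_1 = 264
r_1 = 72
x_2 = 232
y_2 = 304
r_2 = 32
x1_3 = 184
y1_3 = 128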